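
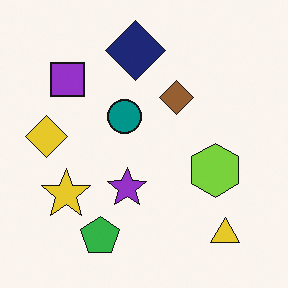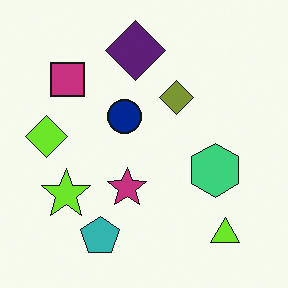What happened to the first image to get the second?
This is the original image hue-shifted by a small amount.

Every shape's color has rotated by the same amount around the hue wheel — a uniform hue shift.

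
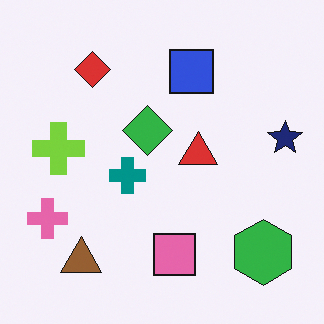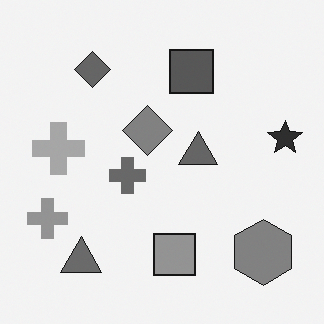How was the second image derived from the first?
The second image is the first converted to grayscale.

All color is removed — every shape is now a shade of grey.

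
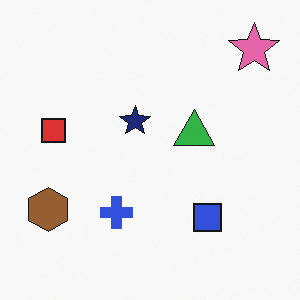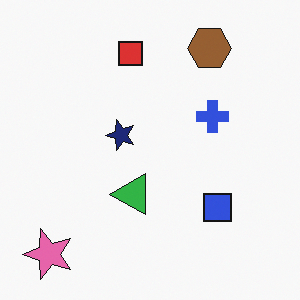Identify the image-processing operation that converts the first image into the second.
It was transposed (reflected across the top-left ↔ bottom-right diagonal).

Shapes have swapped their row and column positions — what was in the top-right is now in the bottom-left — a diagonal reflection.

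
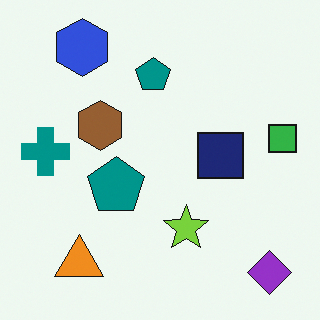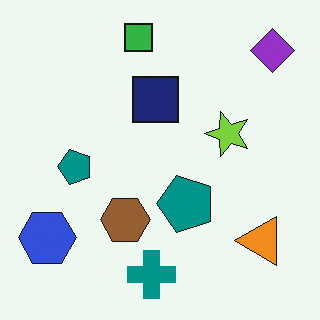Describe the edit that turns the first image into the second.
The image was rotated 90° counter-clockwise.

The purple diamond sits in the bottom-right of the first image and the top-right of the second — consistent with a whole-image 90° counter-clockwise rotation.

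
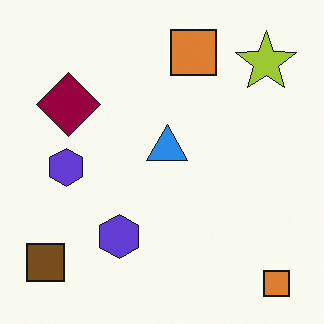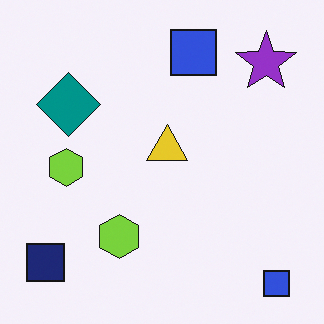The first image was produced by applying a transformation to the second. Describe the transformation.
Hue-shifted through roughly half the color wheel.

Every shape's color has rotated by the same amount around the hue wheel — a uniform hue shift.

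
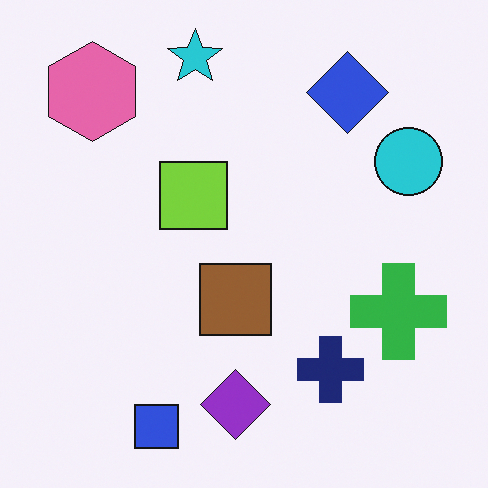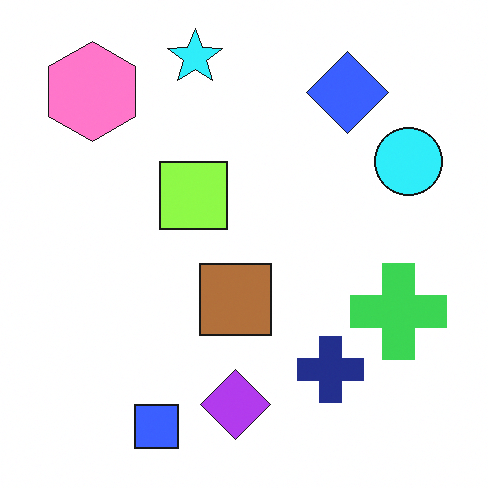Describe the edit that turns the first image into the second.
It was brightened a little.

Every pixel — background and shapes alike — is uniformly brightened.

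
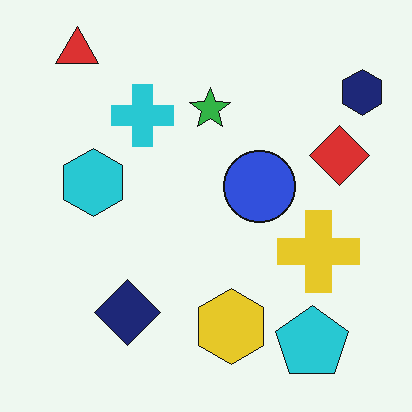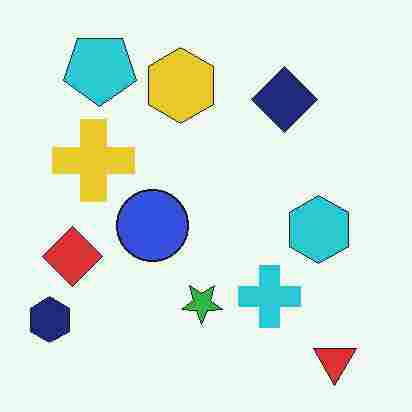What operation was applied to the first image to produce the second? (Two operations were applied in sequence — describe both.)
The image was rotated 180°, then heavily JPEG-compressed with obvious blocking artifacts.

The red triangle sits in the top-left of the first image and the bottom-right of the second — consistent with a whole-image 180° rotation. Blocky 8×8 compression artifacts appear around shape edges and the flat background shows ringing — characteristic JPEG degradation.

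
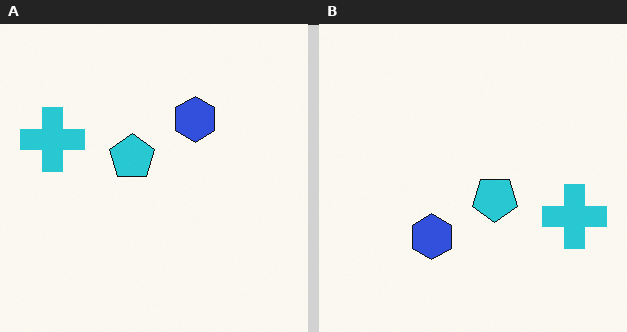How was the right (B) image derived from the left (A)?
The right (B) image is the left (A) rotated 180°.

The cyan cross sits in the left of the left (A) image and the right of the right (B) — consistent with a whole-image 180° rotation.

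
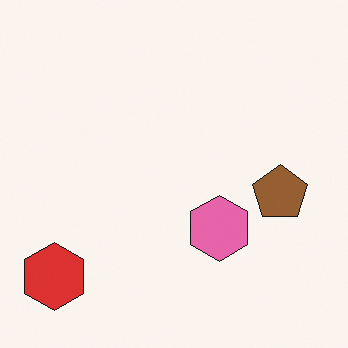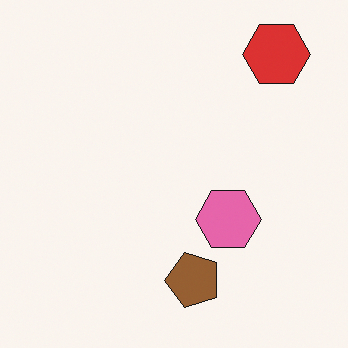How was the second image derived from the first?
Transposed (reflected across the top-left ↔ bottom-right diagonal).

Shapes have swapped their row and column positions — what was in the top-right is now in the bottom-left — a diagonal reflection.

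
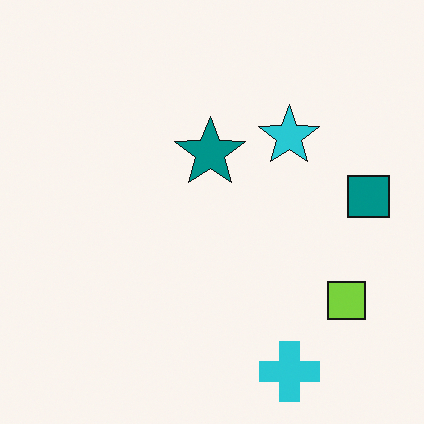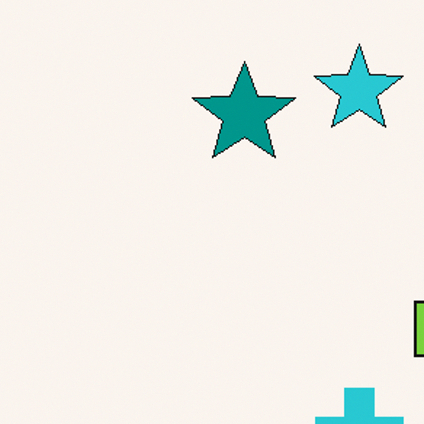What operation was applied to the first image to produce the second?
The image was cropped to a modestly smaller region and rescaled.

The visible shapes are larger and the field of view is narrower; shapes near the original edges may be partly or wholly outside the frame — a crop-and-rescale.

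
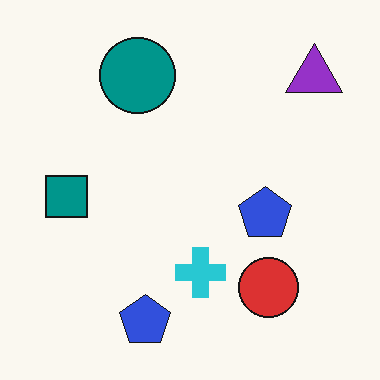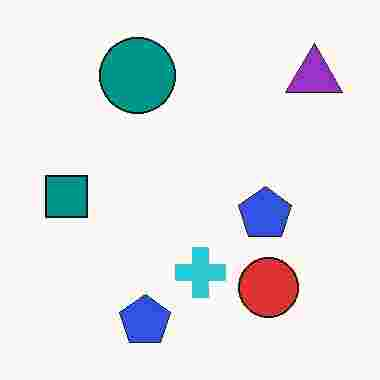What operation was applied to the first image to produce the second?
The second image is the first degraded with heavy JPEG compression.

Blocky 8×8 compression artifacts appear around shape edges and the flat background shows ringing — characteristic JPEG degradation.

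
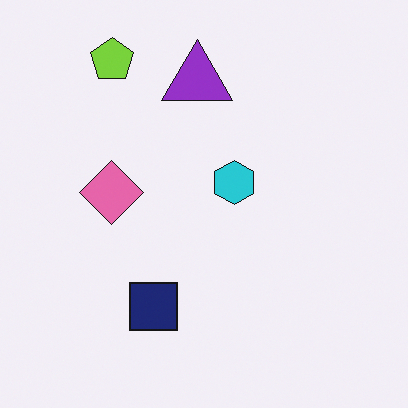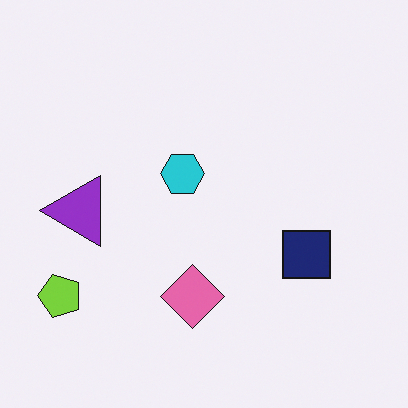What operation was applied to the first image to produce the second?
Rotated 90° counter-clockwise.

The lime pentagon sits in the top-left of the first image and the bottom-left of the second — consistent with a whole-image 90° counter-clockwise rotation.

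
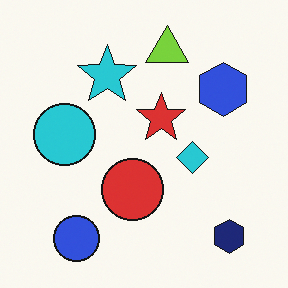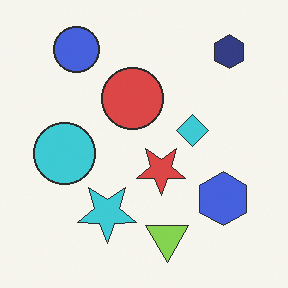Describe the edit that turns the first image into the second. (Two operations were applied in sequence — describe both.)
The second image is the first flipped vertically (top ↔ bottom), then given slightly reduced contrast.

The lime triangle is in the top of the first image and the bottom of the second — shapes on opposite sides of the horizontal midline have swapped in a mirror flip. Tones are pushed toward mid-grey across the whole image — a global contrast change.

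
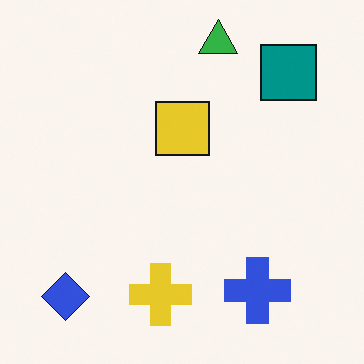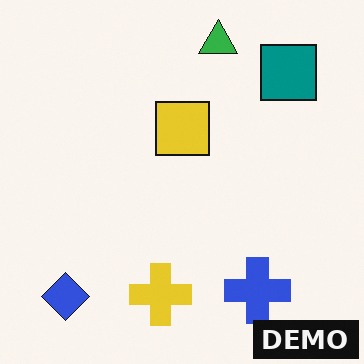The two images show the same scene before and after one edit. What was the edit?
Watermarked with the text "DEMO" in the lower-right corner.

A dark label reading "DEMO" appears in the lower-right corner.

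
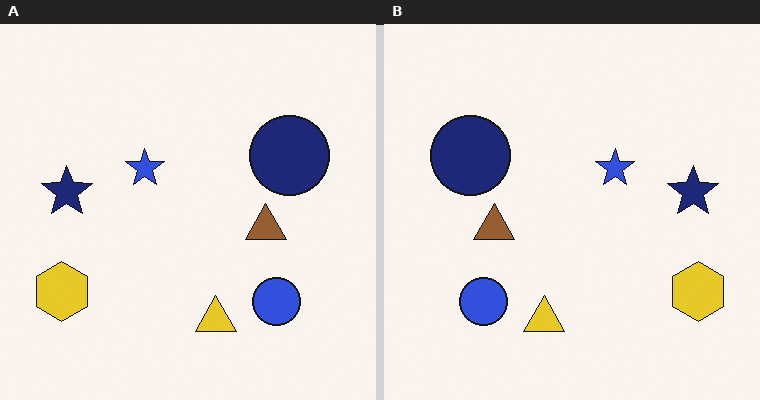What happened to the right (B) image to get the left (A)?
Flipped horizontally (left ↔ right).

The yellow hexagon is in the bottom-right of the right (B) image and the bottom-left of the left (A) — shapes on opposite sides of the vertical midline have swapped in a mirror flip.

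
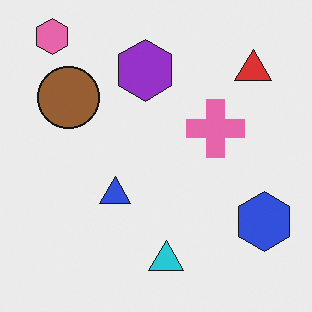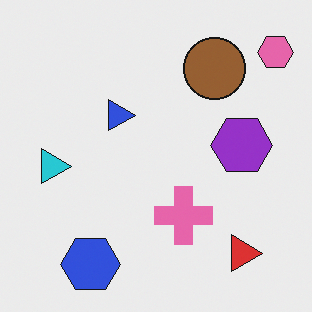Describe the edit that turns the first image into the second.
The second image is the first rotated 90° clockwise.

The pink hexagon sits in the top-left of the first image and the top-right of the second — consistent with a whole-image 90° clockwise rotation.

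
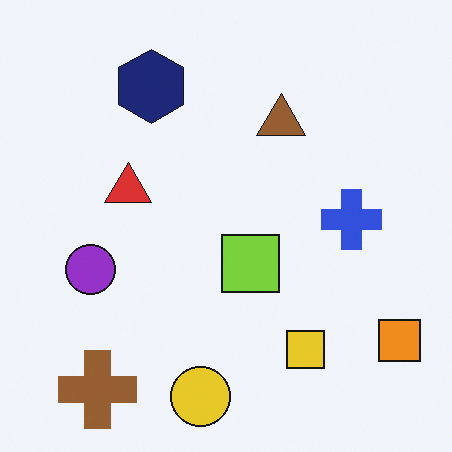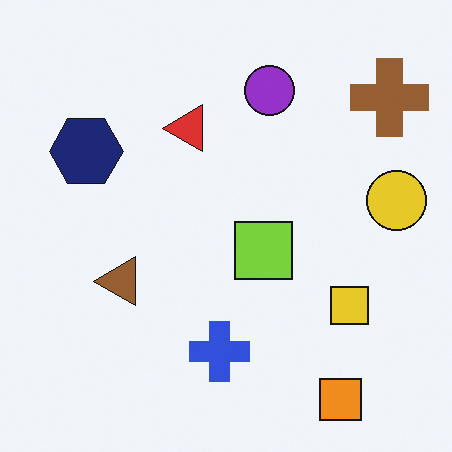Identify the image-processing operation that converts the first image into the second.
This is the original image transposed (reflected across the top-left ↔ bottom-right diagonal).

Shapes have swapped their row and column positions — what was in the top-right is now in the bottom-left — a diagonal reflection.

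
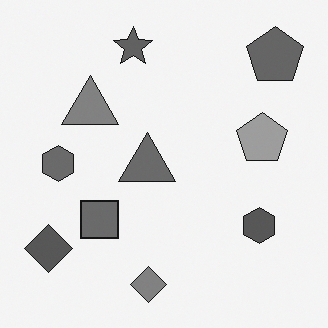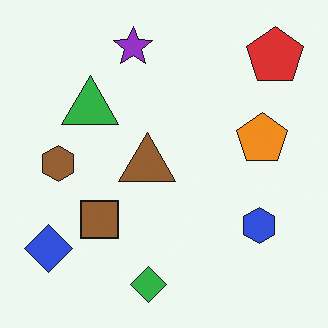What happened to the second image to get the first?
The transformation is: converted to grayscale.

All color is removed — every shape is now a shade of grey.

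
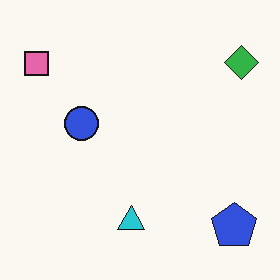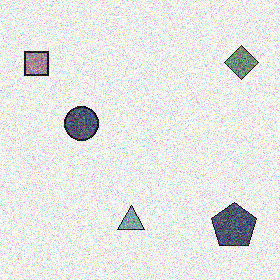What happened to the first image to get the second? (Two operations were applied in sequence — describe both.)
The second image is the first made much more muted (saturation change), then degraded with a thick layer of grain.

All colors are more muted and greyish — a global saturation change. Random speckle covers the whole image, including the flat background.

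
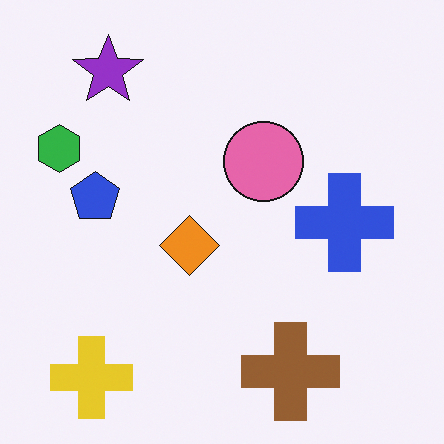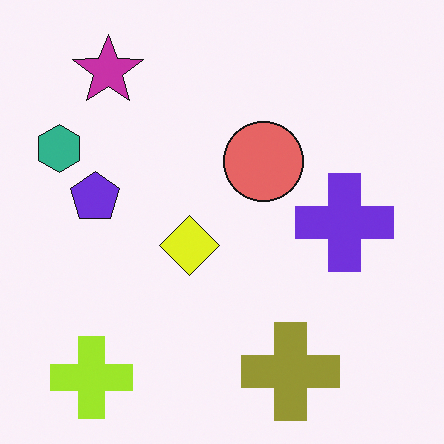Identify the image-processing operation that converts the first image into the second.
Hue-shifted by a small amount.

Every shape's color has rotated by the same amount around the hue wheel — a uniform hue shift.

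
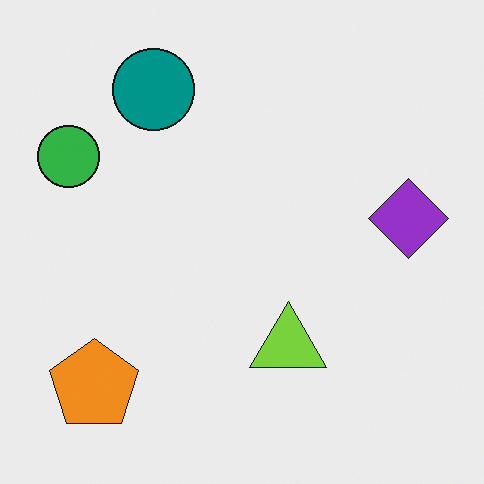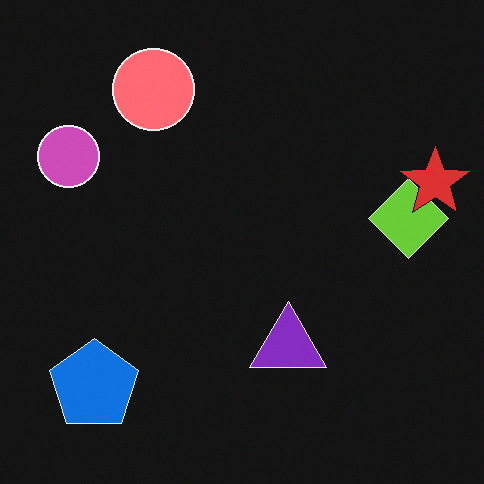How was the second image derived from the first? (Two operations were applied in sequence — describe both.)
This is the original image color-inverted (negative), then overlaid with an additional red star.

The light background has become dark and every shape's color is its complement — a photographic negative. A red star appears in the second image that is absent from the first.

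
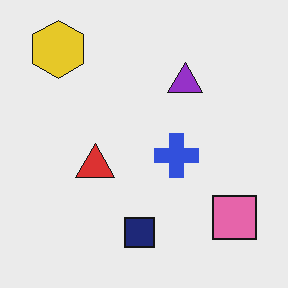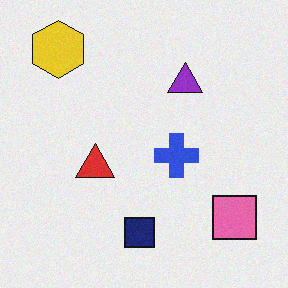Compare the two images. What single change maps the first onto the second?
The second image is the first degraded with a light layer of grain.

Random speckle covers the whole image, including the flat background.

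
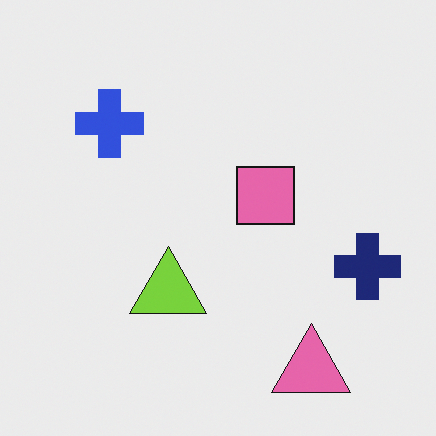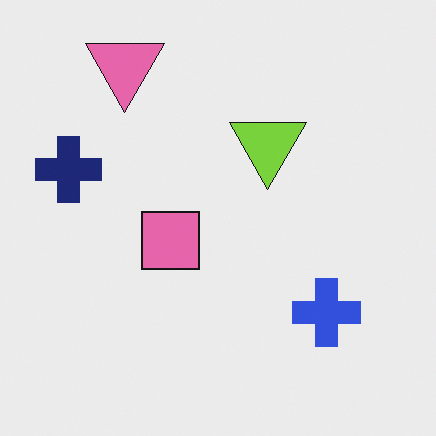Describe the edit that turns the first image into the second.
This is the original image rotated 180°.

The pink triangle sits in the bottom-right of the first image and the top-left of the second — consistent with a whole-image 180° rotation.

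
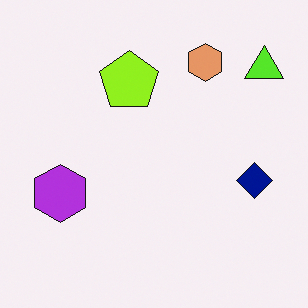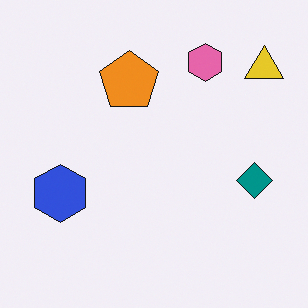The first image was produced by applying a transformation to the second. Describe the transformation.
The transformation is: hue-shifted slightly.

Every shape's color has rotated by the same amount around the hue wheel — a uniform hue shift.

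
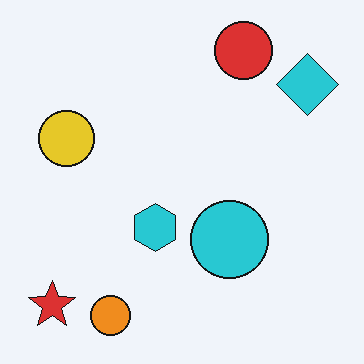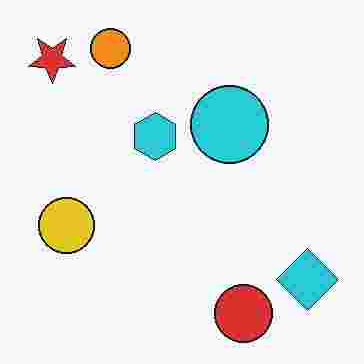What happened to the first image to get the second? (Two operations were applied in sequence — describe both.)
Heavily JPEG-compressed with obvious blocking artifacts, then flipped vertically (top ↔ bottom).

Blocky 8×8 compression artifacts appear around shape edges and the flat background shows ringing — characteristic JPEG degradation. The orange circle is in the bottom-left of the first image and the top-left of the second — shapes on opposite sides of the horizontal midline have swapped in a mirror flip.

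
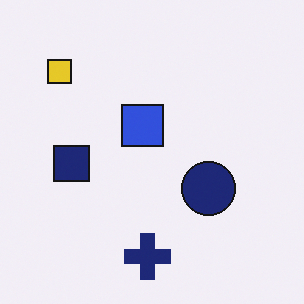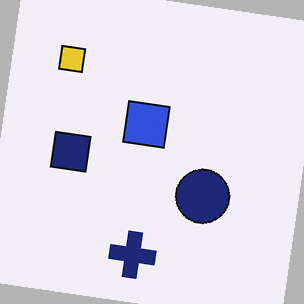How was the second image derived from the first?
The second image is the first rotated clockwise by a few degrees.

Every shape is tilted by the same angle and the image corners show triangular fill wedges — a whole-image rotation by a non-right angle.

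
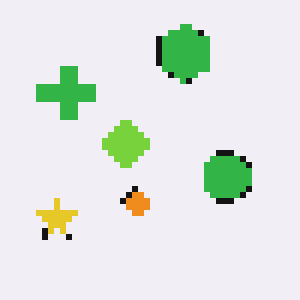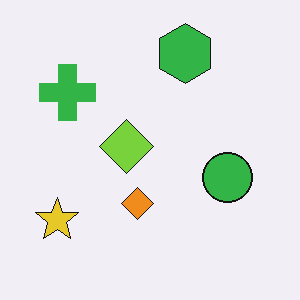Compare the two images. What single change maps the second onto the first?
The image was moderately pixelated.

Shapes are reduced to large square blocks; fine edges and outlines are lost — a downscale-then-upscale (mosaic) effect.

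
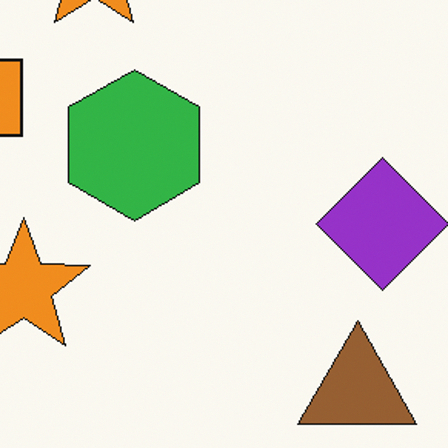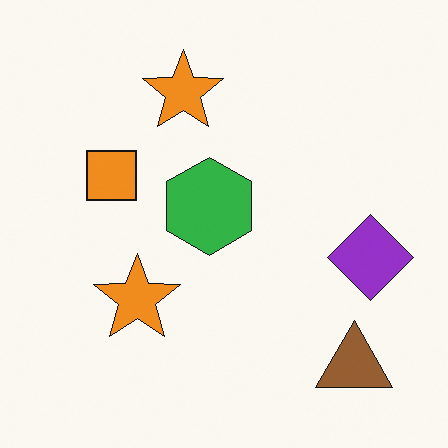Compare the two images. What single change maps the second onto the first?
The transformation is: cropped slightly and scaled back up.

The visible shapes are larger and the field of view is narrower; shapes near the original edges may be partly or wholly outside the frame — a crop-and-rescale.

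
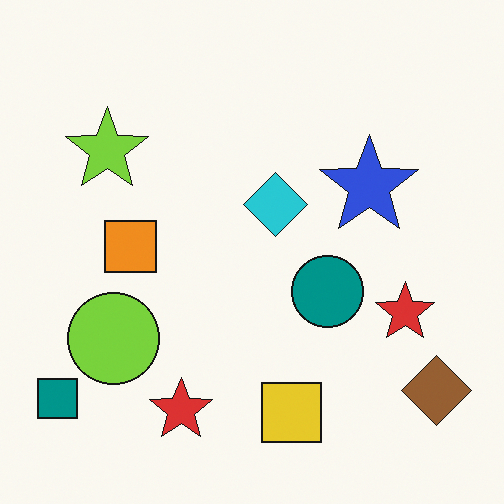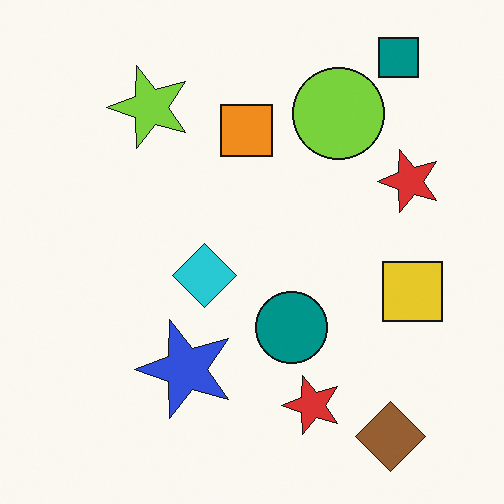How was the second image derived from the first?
Transposed (reflected across the top-left ↔ bottom-right diagonal).

Shapes have swapped their row and column positions — what was in the top-right is now in the bottom-left — a diagonal reflection.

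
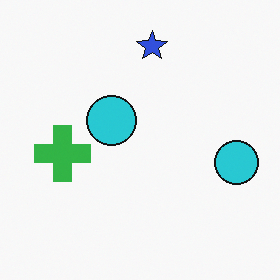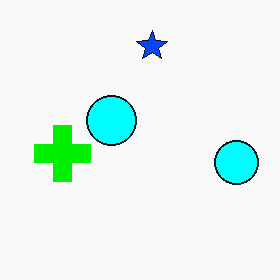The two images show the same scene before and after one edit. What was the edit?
This is the original image heavily oversaturated.

All colors are more vivid — a global saturation change.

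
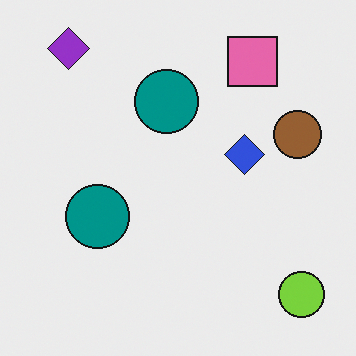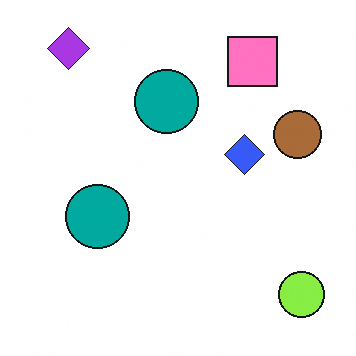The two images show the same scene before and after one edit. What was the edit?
Brightened a little.

Every pixel — background and shapes alike — is uniformly brightened.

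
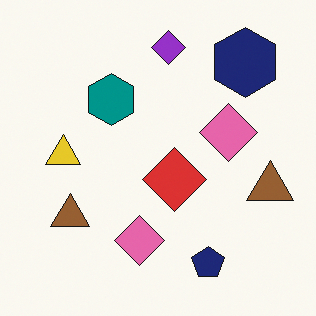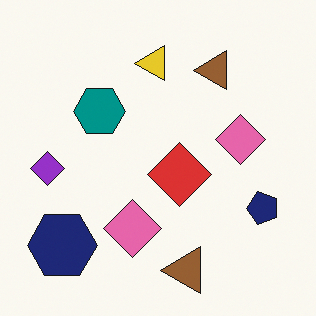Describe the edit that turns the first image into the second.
Transposed (reflected across the top-left ↔ bottom-right diagonal).

Shapes have swapped their row and column positions — what was in the top-right is now in the bottom-left — a diagonal reflection.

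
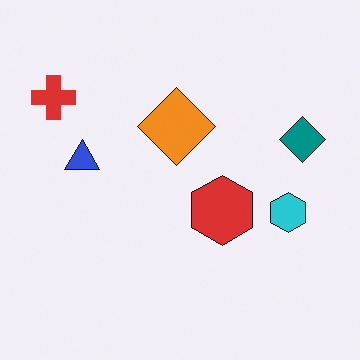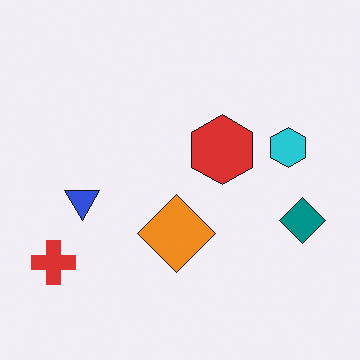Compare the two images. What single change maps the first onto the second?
The image was flipped vertically (top ↔ bottom).

The red cross is in the top-left of the first image and the bottom-left of the second — shapes on opposite sides of the horizontal midline have swapped in a mirror flip.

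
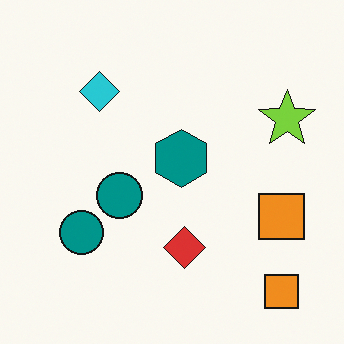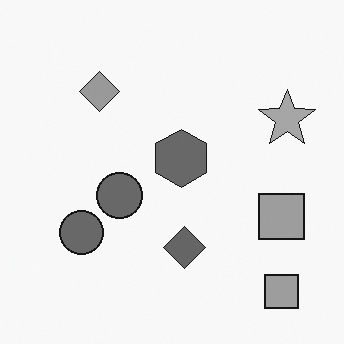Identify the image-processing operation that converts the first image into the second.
This is the original image converted to grayscale.

All color is removed — every shape is now a shade of grey.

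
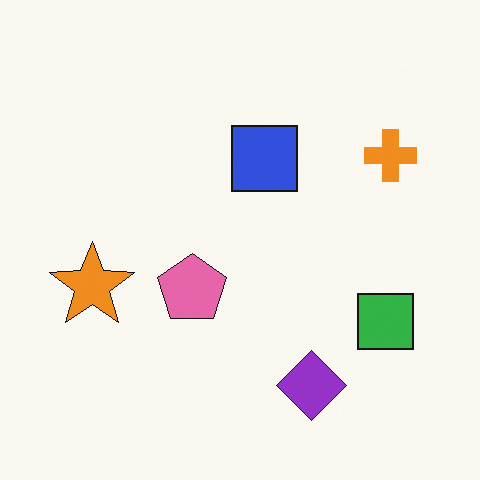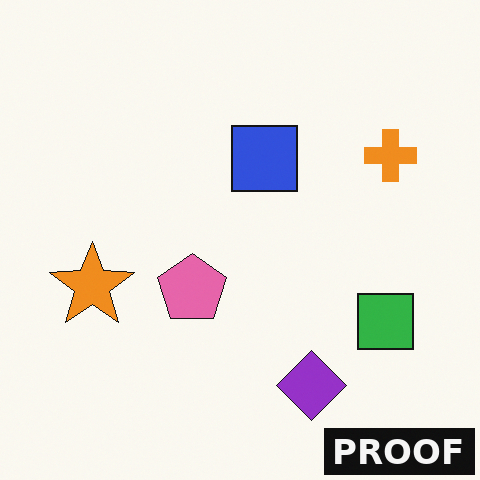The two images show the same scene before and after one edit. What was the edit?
It was watermarked with the text "PROOF" in the lower-right corner.

A dark label reading "PROOF" appears in the lower-right corner.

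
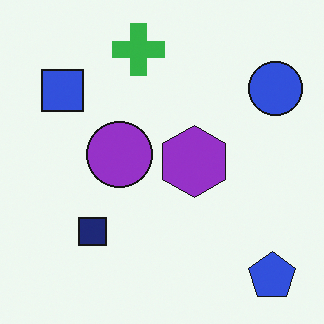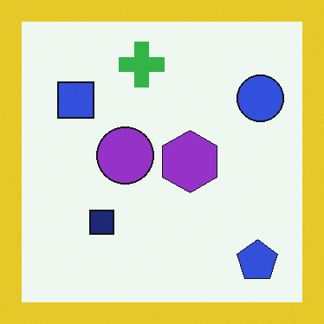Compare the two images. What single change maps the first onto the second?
Framed with a yellow border.

A solid yellow frame runs around the edge of the second image, with the content slightly shrunk inside it.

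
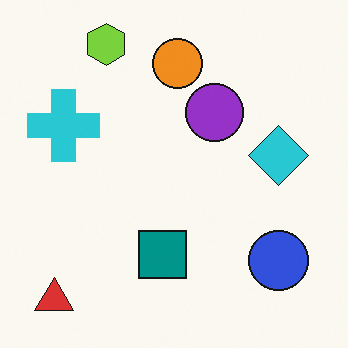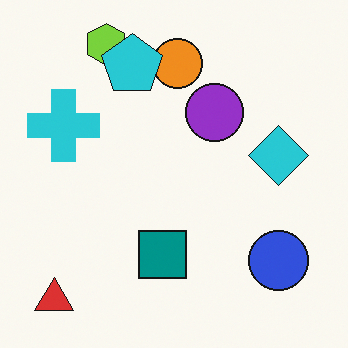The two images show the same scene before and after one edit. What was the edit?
The image was overlaid with an additional cyan pentagon.

A cyan pentagon appears in the second image that is absent from the first.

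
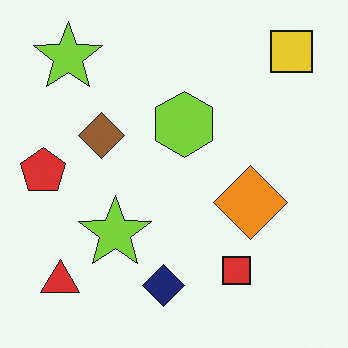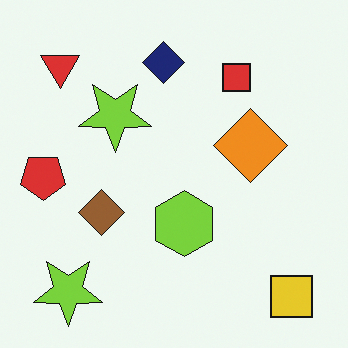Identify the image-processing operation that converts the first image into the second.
It was flipped vertically (top ↔ bottom).

The yellow square is in the top-right of the first image and the bottom-right of the second — shapes on opposite sides of the horizontal midline have swapped in a mirror flip.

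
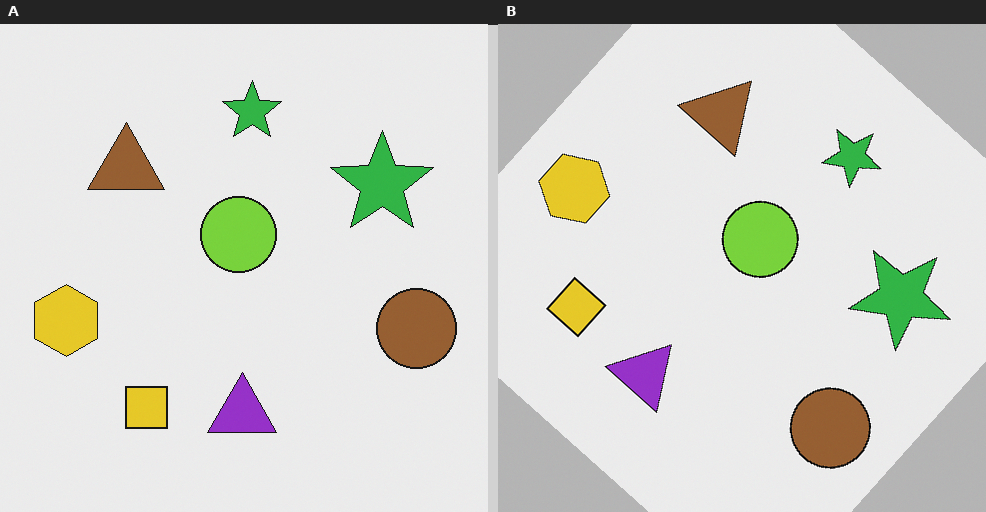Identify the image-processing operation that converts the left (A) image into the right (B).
The image was rotated clockwise by a large amount — several tens of degrees.

Every shape is tilted by the same angle and the image corners show triangular fill wedges — a whole-image rotation by a non-right angle.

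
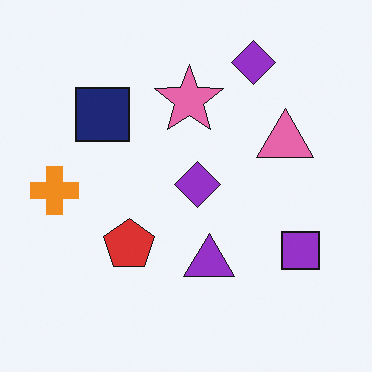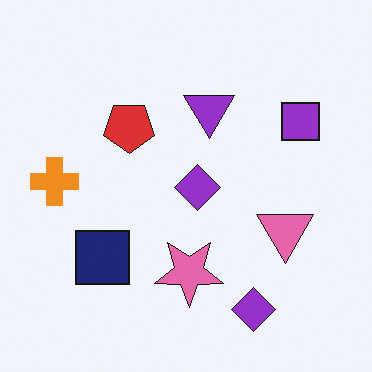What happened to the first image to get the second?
The transformation is: flipped vertically (top ↔ bottom).

The pink star is in the top of the first image and the bottom of the second — shapes on opposite sides of the horizontal midline have swapped in a mirror flip.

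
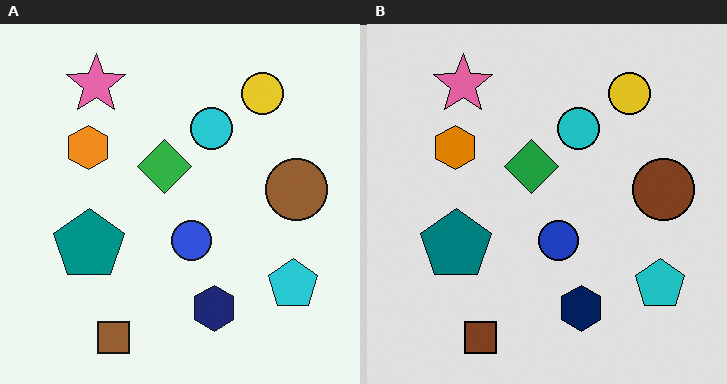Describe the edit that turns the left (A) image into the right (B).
The image was posterized to a reduced palette.

Each flat color has snapped to a coarser quantized level — most visibly, the near-white background has dropped to a flat grey.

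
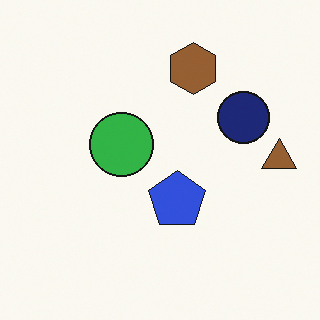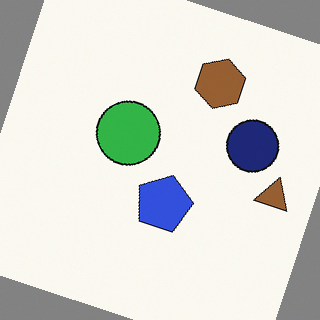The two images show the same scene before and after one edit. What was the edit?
Rotated clockwise by a moderate amount.

Every shape is tilted by the same angle and the image corners show triangular fill wedges — a whole-image rotation by a non-right angle.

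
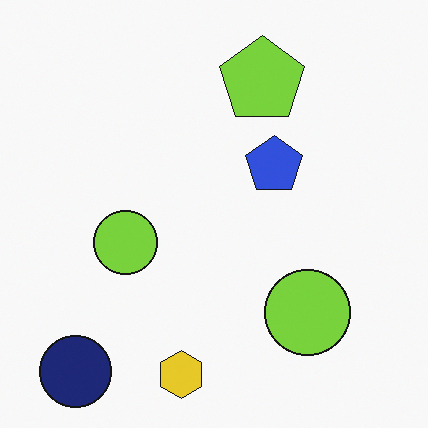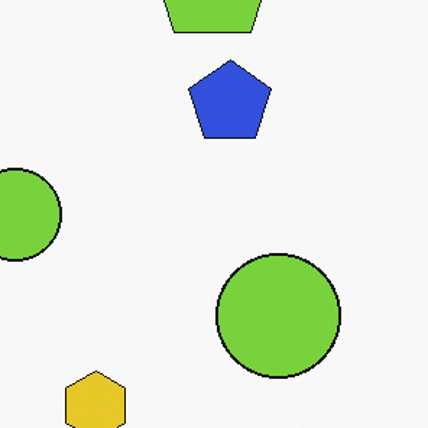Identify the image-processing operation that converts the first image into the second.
The transformation is: cropped slightly and scaled back up.

The visible shapes are larger and the field of view is narrower; shapes near the original edges may be partly or wholly outside the frame — a crop-and-rescale.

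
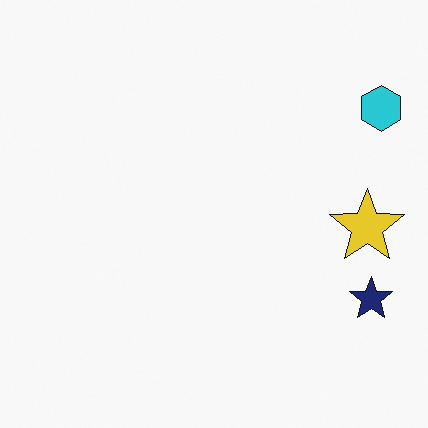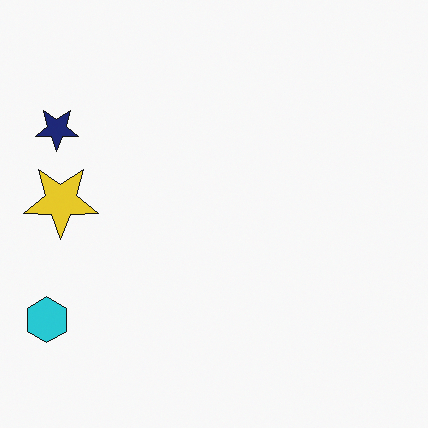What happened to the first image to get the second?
It was rotated 180°.

The cyan hexagon sits in the top-right of the first image and the bottom-left of the second — consistent with a whole-image 180° rotation.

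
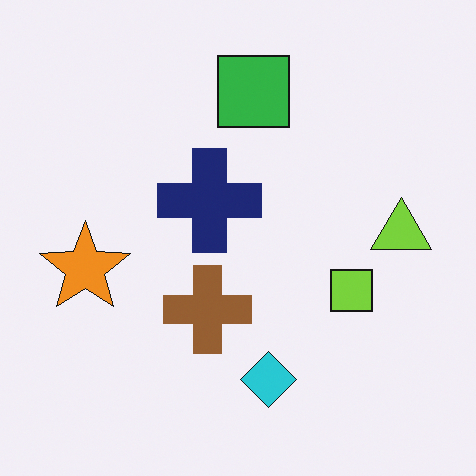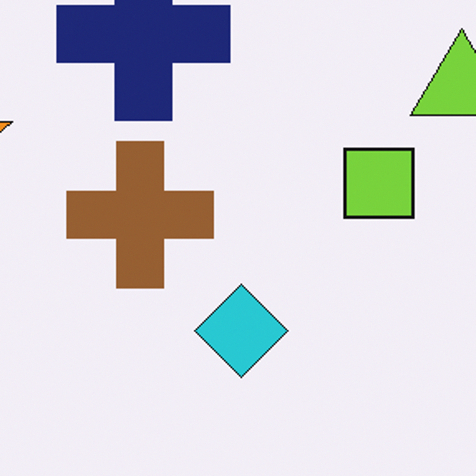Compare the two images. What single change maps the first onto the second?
It was cropped tightly and scaled back up.

The visible shapes are larger and the field of view is narrower; shapes near the original edges may be partly or wholly outside the frame — a crop-and-rescale.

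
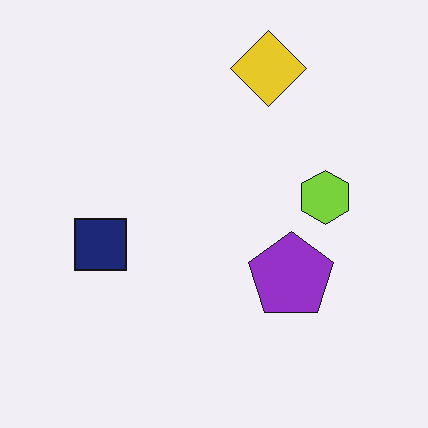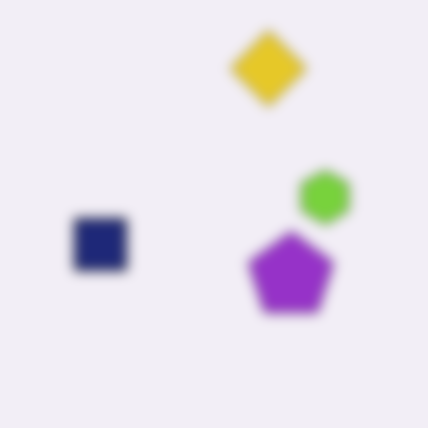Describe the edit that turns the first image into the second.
The transformation is: strongly gaussian-blurred.

Shape edges and outlines are uniformly softened across the whole image.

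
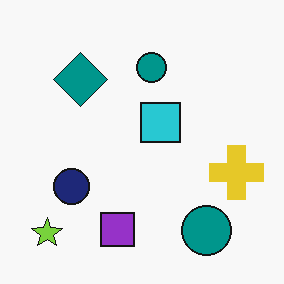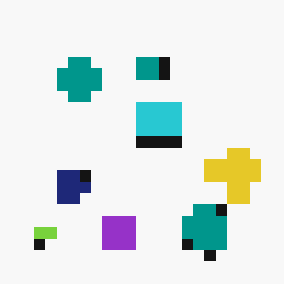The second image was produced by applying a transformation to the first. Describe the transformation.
The image was heavily pixelated into large blocks.

Shapes are reduced to large square blocks; fine edges and outlines are lost — a downscale-then-upscale (mosaic) effect.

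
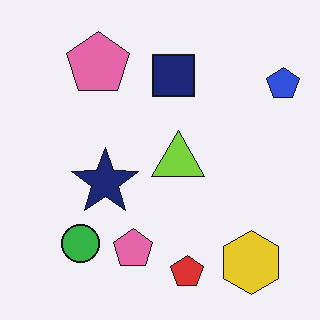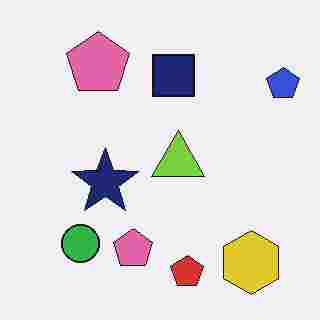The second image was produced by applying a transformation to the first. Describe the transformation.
Degraded with heavy JPEG compression.

Blocky 8×8 compression artifacts appear around shape edges and the flat background shows ringing — characteristic JPEG degradation.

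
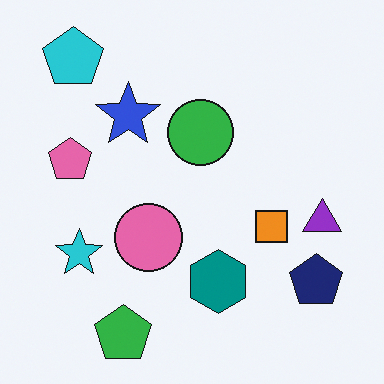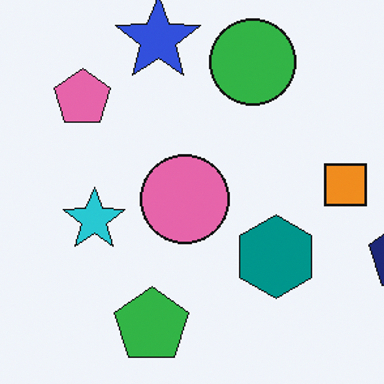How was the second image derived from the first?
The second image is the first cropped to a modestly smaller region and rescaled.

The visible shapes are larger and the field of view is narrower; shapes near the original edges may be partly or wholly outside the frame — a crop-and-rescale.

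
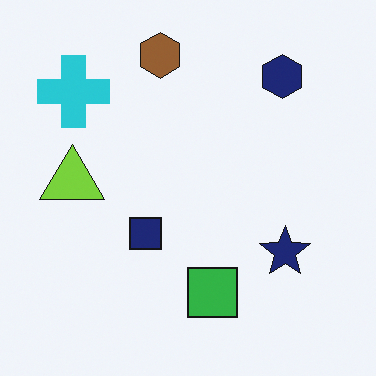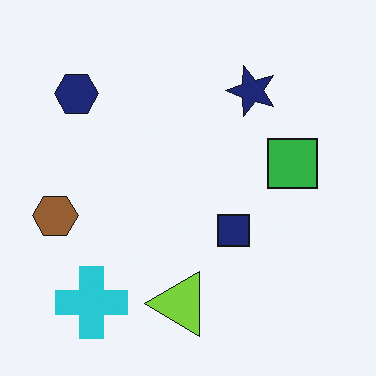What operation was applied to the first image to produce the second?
The image was rotated 90° counter-clockwise.

The cyan cross sits in the top-left of the first image and the bottom-left of the second — consistent with a whole-image 90° counter-clockwise rotation.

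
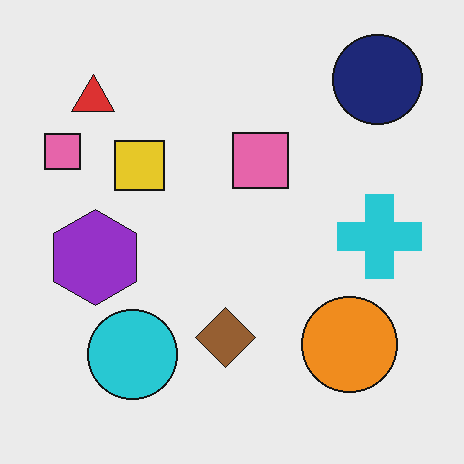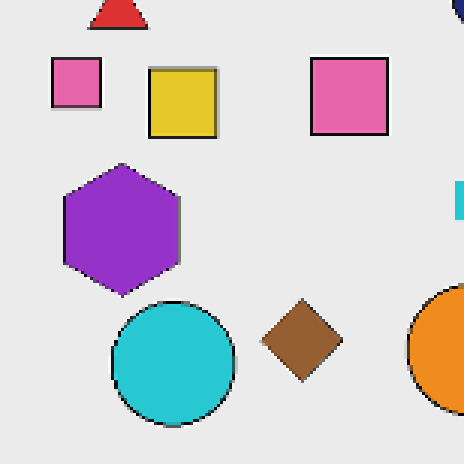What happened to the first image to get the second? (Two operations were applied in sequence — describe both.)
It was cropped to a modestly smaller region and rescaled, then lightly pixelated (a mild mosaic effect).

The visible shapes are larger and the field of view is narrower; shapes near the original edges may be partly or wholly outside the frame — a crop-and-rescale. Shapes are reduced to large square blocks; fine edges and outlines are lost — a downscale-then-upscale (mosaic) effect.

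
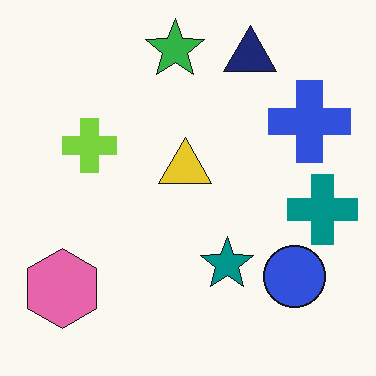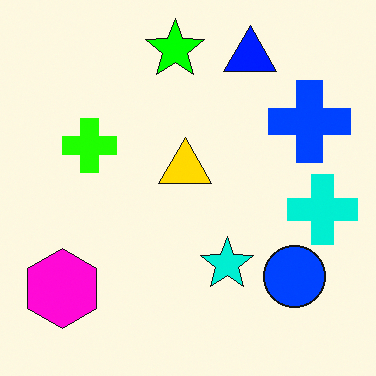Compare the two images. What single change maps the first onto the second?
This is the original image made much more vivid (saturation change).

All colors are more vivid — a global saturation change.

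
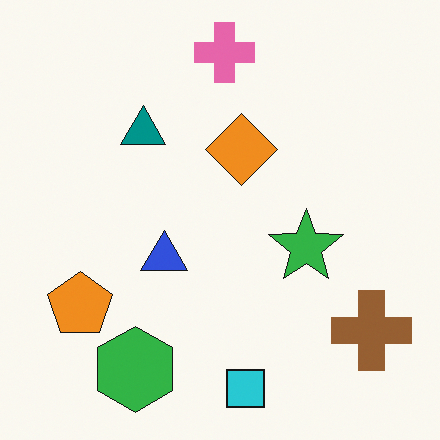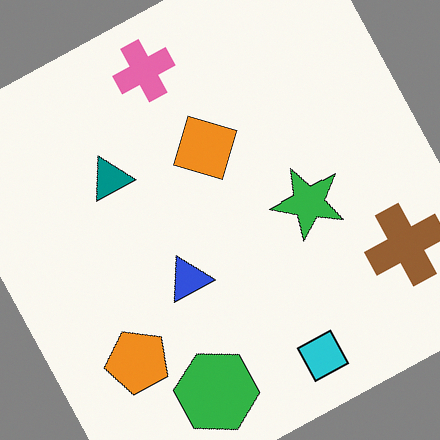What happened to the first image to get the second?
The transformation is: rotated counter-clockwise by a moderate amount.

Every shape is tilted by the same angle and the image corners show triangular fill wedges — a whole-image rotation by a non-right angle.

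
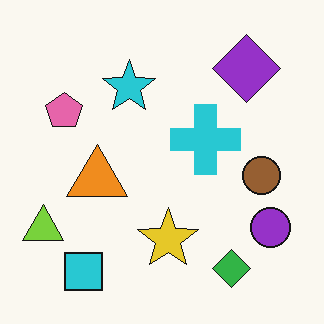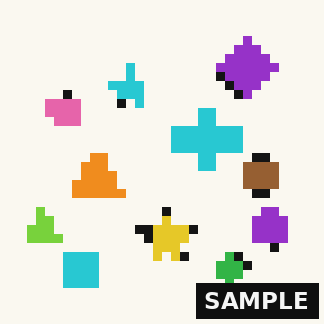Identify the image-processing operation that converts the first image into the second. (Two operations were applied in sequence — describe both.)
The image was heavily pixelated into large blocks, then watermarked with the text "SAMPLE" in the lower-right corner.

Shapes are reduced to large square blocks; fine edges and outlines are lost — a downscale-then-upscale (mosaic) effect. A dark label reading "SAMPLE" appears in the lower-right corner.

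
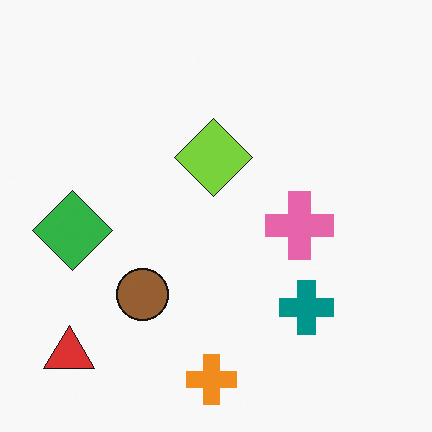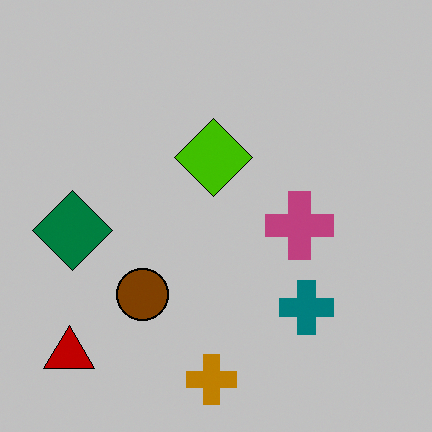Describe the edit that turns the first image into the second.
It was aggressively posterized.

Each flat color has snapped to a coarser quantized level — most visibly, the near-white background has dropped to a flat grey.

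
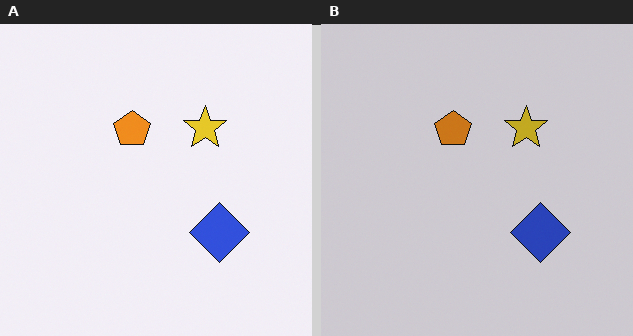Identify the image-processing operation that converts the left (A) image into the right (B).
This is the original image slightly darkened.

Every pixel — background and shapes alike — is uniformly darkened.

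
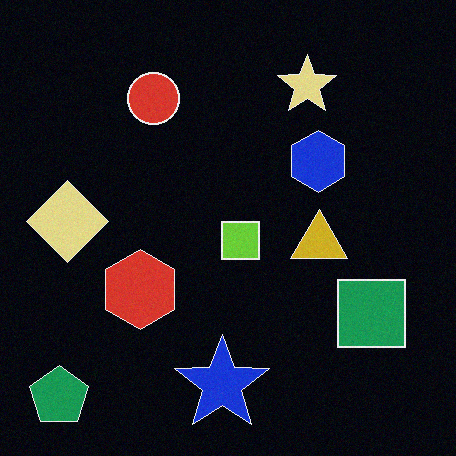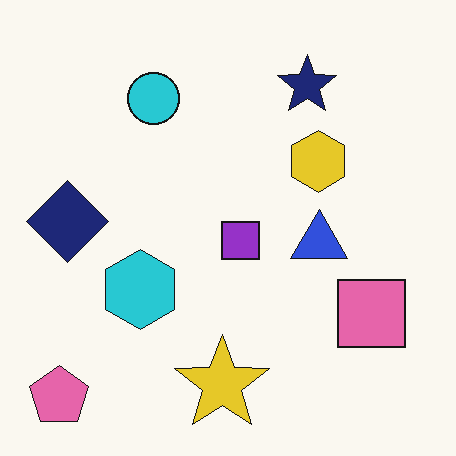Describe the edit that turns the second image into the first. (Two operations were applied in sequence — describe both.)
It was degraded with a light layer of grain, then color-inverted (negative).

Random speckle covers the whole image, including the flat background. The light background has become dark and every shape's color is its complement — a photographic negative.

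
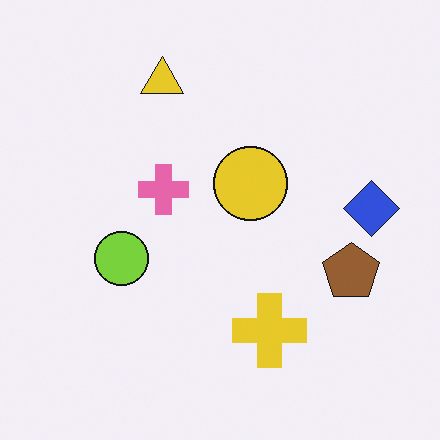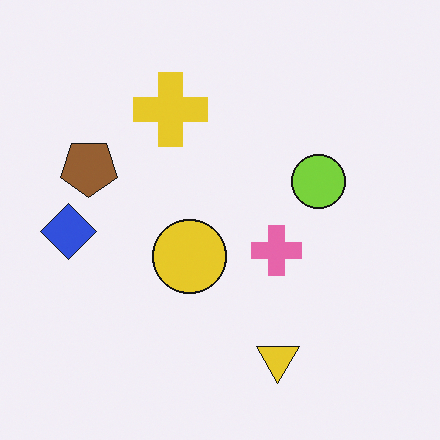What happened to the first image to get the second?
The second image is the first rotated 180°.

The blue diamond sits in the right of the first image and the left of the second — consistent with a whole-image 180° rotation.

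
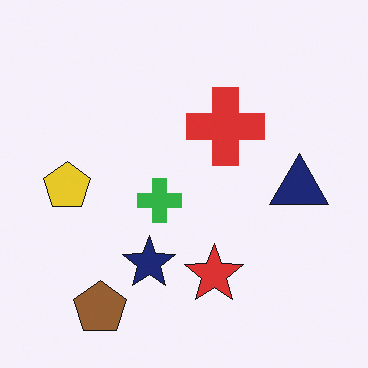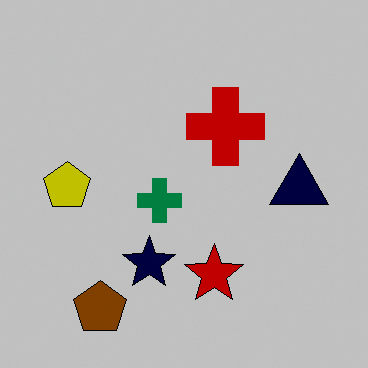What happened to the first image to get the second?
The transformation is: heavily posterized to just a handful of flat colors.

Each flat color has snapped to a coarser quantized level — most visibly, the near-white background has dropped to a flat grey.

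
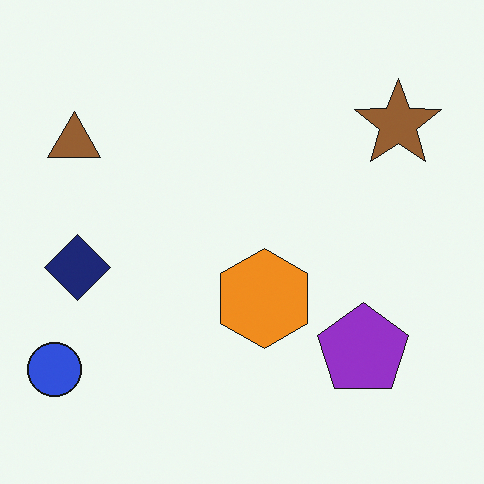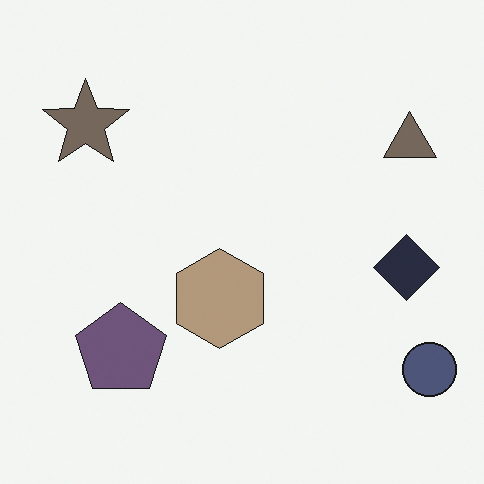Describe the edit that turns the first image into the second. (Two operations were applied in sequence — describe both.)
The second image is the first flipped horizontally (left ↔ right), then heavily desaturated.

The blue circle is in the bottom-left of the first image and the bottom-right of the second — shapes on opposite sides of the vertical midline have swapped in a mirror flip. All colors are more muted and greyish — a global saturation change.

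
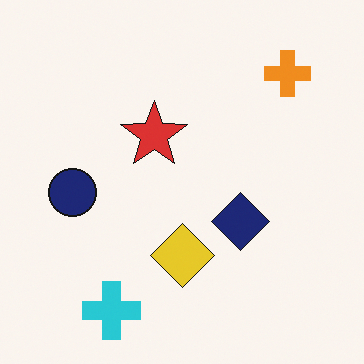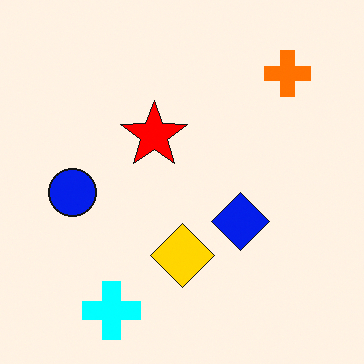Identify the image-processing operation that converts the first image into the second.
This is the original image heavily oversaturated.

All colors are more vivid — a global saturation change.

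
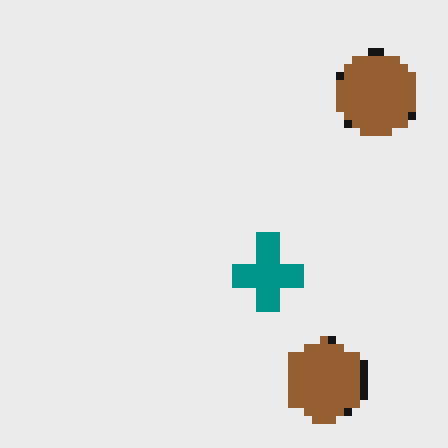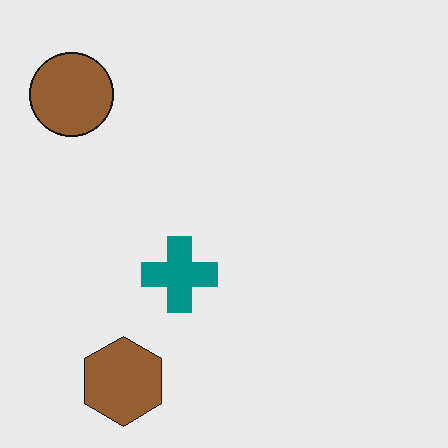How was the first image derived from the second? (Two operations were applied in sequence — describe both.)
It was pixelated into visible square blocks, then flipped horizontally (left ↔ right).

Shapes are reduced to large square blocks; fine edges and outlines are lost — a downscale-then-upscale (mosaic) effect. The brown circle is in the top-left of the second image and the top-right of the first — shapes on opposite sides of the vertical midline have swapped in a mirror flip.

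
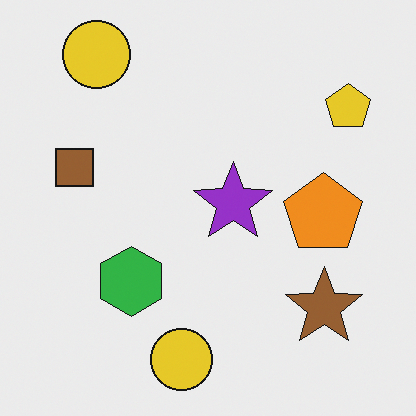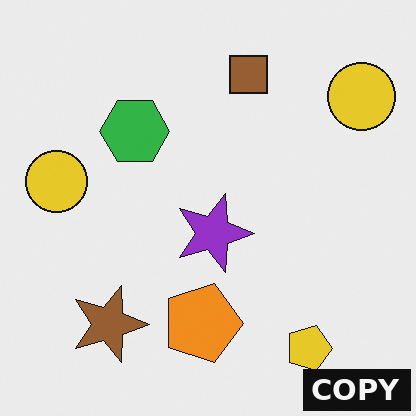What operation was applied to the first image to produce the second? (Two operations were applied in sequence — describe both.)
Rotated 90° clockwise, then watermarked with the text "COPY" in the lower-right corner.

The yellow pentagon sits in the top-right of the first image and the bottom-right of the second — consistent with a whole-image 90° clockwise rotation. A dark label reading "COPY" appears in the lower-right corner.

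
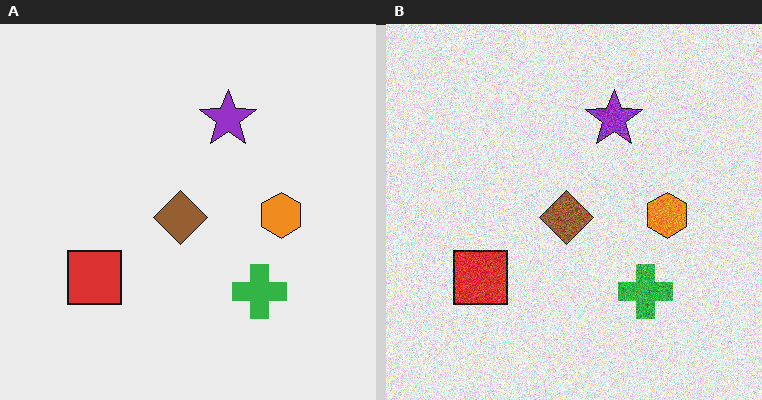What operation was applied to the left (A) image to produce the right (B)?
This is the original image degraded with heavy additive noise.

Random speckle covers the whole image, including the flat background.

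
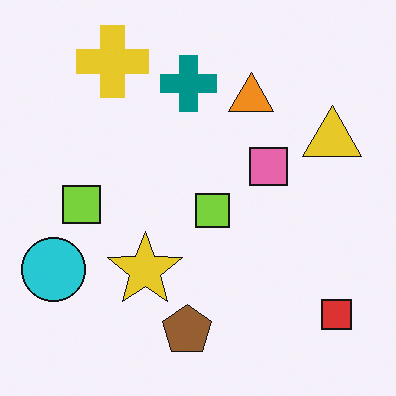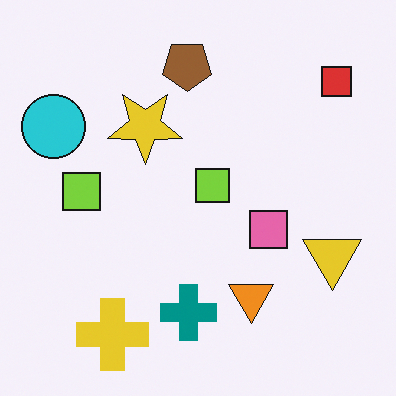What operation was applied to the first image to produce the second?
The image was flipped vertically (top ↔ bottom).

The yellow cross is in the top-left of the first image and the bottom-left of the second — shapes on opposite sides of the horizontal midline have swapped in a mirror flip.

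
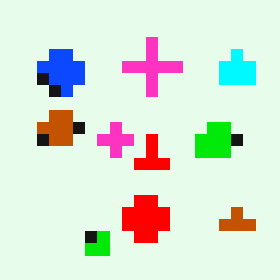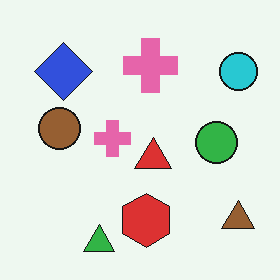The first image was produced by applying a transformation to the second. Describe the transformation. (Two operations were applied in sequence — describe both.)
The image was made much more vivid (saturation change), then coarsely pixelated.

All colors are more vivid — a global saturation change. Shapes are reduced to large square blocks; fine edges and outlines are lost — a downscale-then-upscale (mosaic) effect.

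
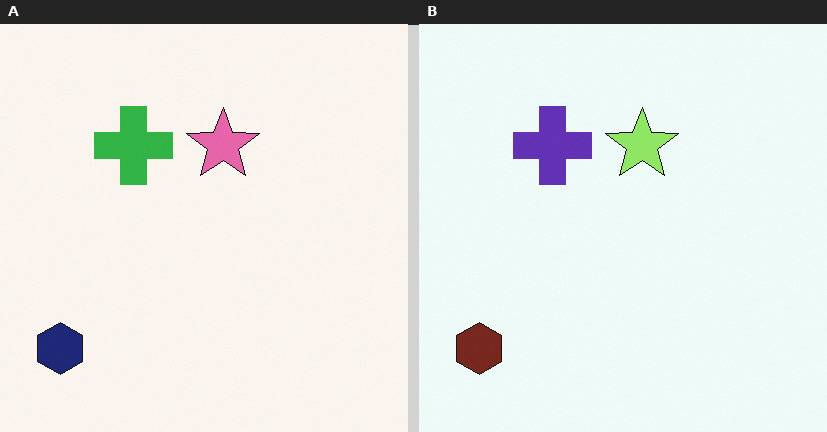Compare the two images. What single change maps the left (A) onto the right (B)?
It was hue-shifted noticeably.

Every shape's color has rotated by the same amount around the hue wheel — a uniform hue shift.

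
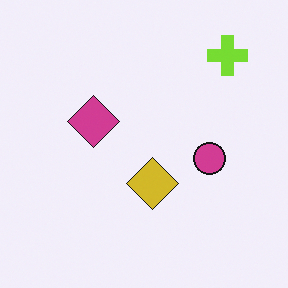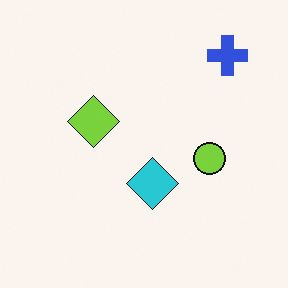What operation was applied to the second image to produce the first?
Hue-shifted through roughly half the color wheel.

Every shape's color has rotated by the same amount around the hue wheel — a uniform hue shift.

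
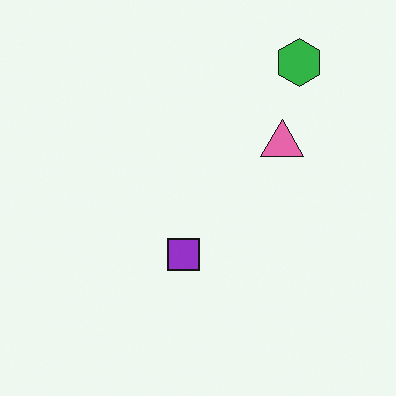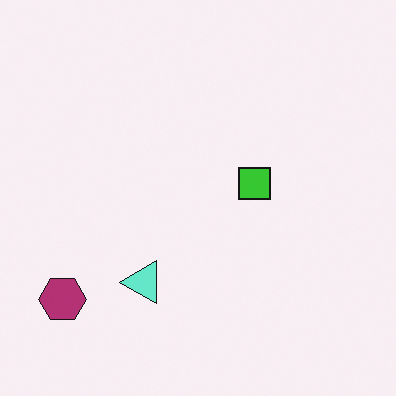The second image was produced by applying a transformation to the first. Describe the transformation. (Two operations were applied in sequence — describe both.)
This is the original image transposed (reflected across the top-left ↔ bottom-right diagonal), then hue-shifted by a large amount.

Shapes have swapped their row and column positions — what was in the top-right is now in the bottom-left — a diagonal reflection. Every shape's color has rotated by the same amount around the hue wheel — a uniform hue shift.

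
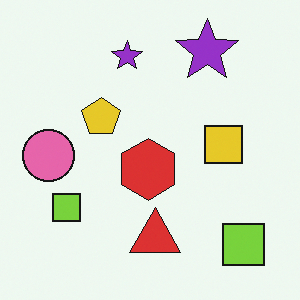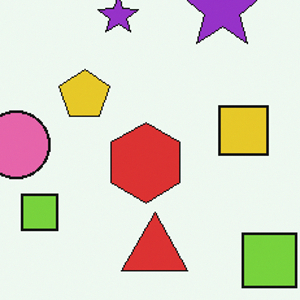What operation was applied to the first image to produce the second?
This is the original image cropped to a modestly smaller region and rescaled.

The visible shapes are larger and the field of view is narrower; shapes near the original edges may be partly or wholly outside the frame — a crop-and-rescale.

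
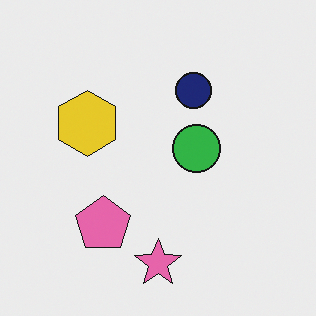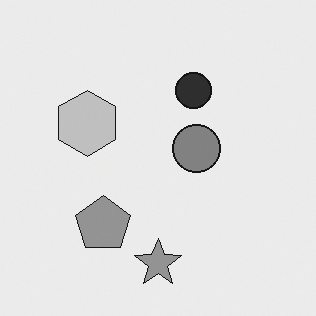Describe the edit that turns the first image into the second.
The transformation is: converted to grayscale.

All color is removed — every shape is now a shade of grey.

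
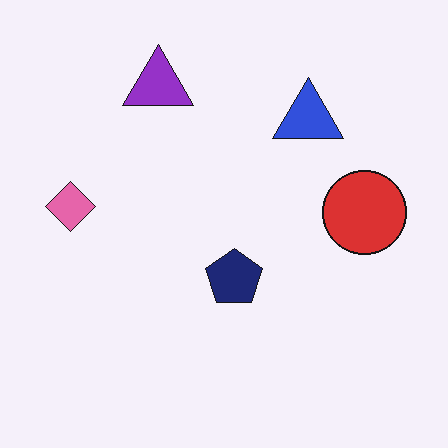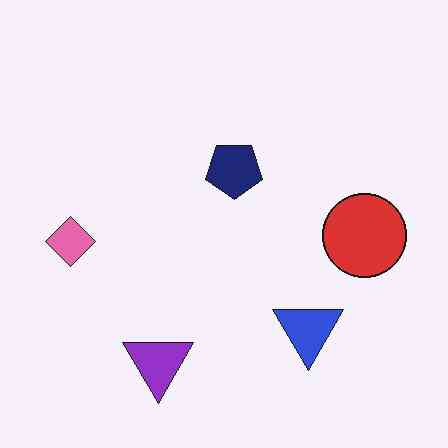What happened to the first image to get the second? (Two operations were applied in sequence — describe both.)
This is the original image given moderate JPEG compression, then flipped vertically (top ↔ bottom).

Blocky 8×8 compression artifacts appear around shape edges and the flat background shows ringing — characteristic JPEG degradation. The purple triangle is in the top of the first image and the bottom of the second — shapes on opposite sides of the horizontal midline have swapped in a mirror flip.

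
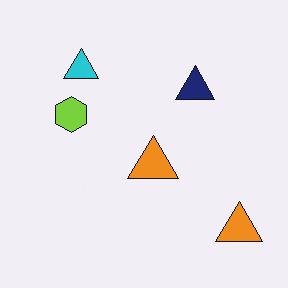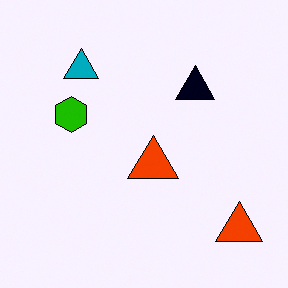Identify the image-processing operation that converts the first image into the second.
This is the original image given much higher contrast.

Tones are pushed away from mid-grey across the whole image — a global contrast change.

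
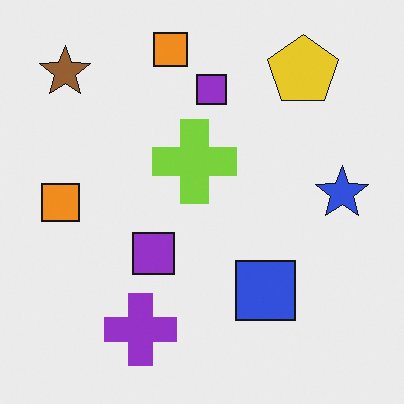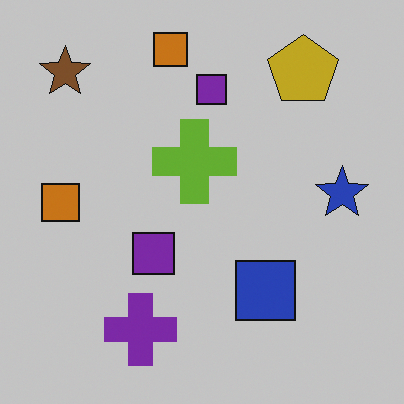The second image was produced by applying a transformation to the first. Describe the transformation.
This is the original image slightly darkened.

Every pixel — background and shapes alike — is uniformly darkened.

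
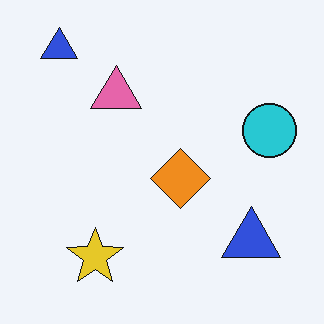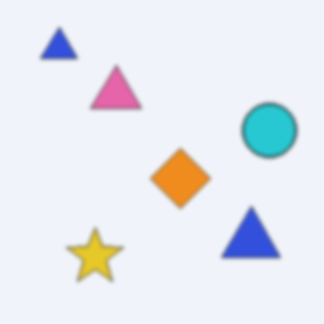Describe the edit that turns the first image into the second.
The image was slightly softened.

Shape edges and outlines are uniformly softened across the whole image.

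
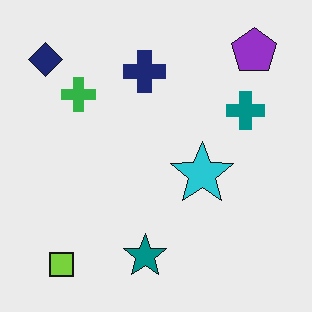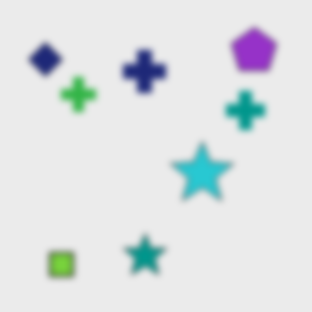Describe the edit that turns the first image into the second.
It was moderately blurred.

Shape edges and outlines are uniformly softened across the whole image.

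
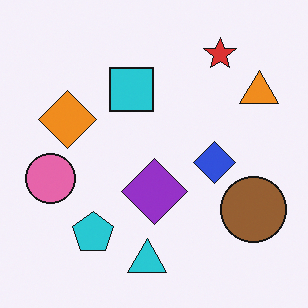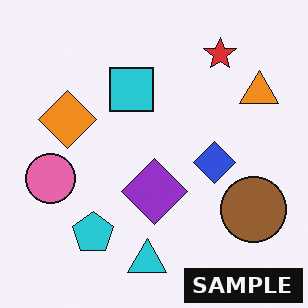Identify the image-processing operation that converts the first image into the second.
The image was watermarked with the text "SAMPLE" in the lower-right corner.

A dark label reading "SAMPLE" appears in the lower-right corner.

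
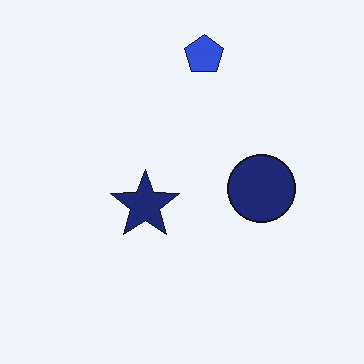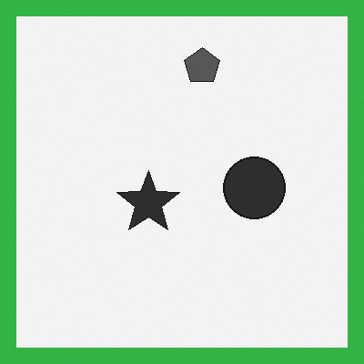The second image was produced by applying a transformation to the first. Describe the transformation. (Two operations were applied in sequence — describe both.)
The second image is the first converted to grayscale, then framed with a green border.

All color is removed — every shape is now a shade of grey. A solid green frame runs around the edge of the second image, with the content slightly shrunk inside it.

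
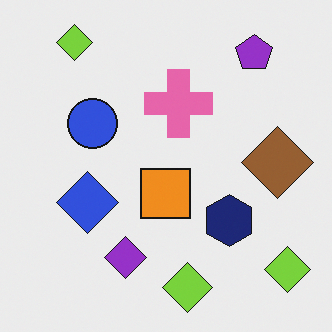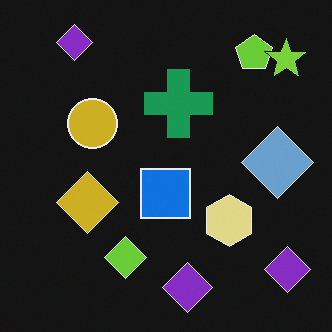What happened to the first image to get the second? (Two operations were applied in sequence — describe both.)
The image was color-inverted (negative), then overlaid with an additional lime star.

The light background has become dark and every shape's color is its complement — a photographic negative. A lime star appears in the second image that is absent from the first.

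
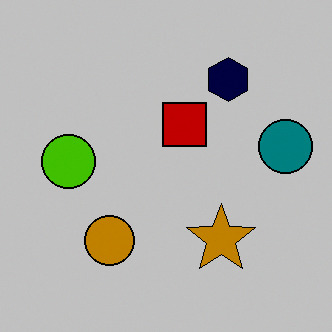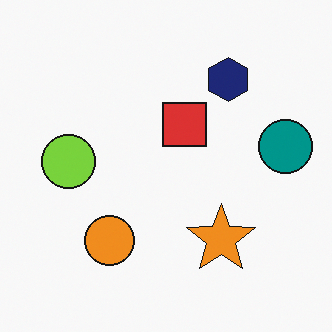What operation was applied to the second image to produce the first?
Heavily posterized to just a handful of flat colors.

Each flat color has snapped to a coarser quantized level — most visibly, the near-white background has dropped to a flat grey.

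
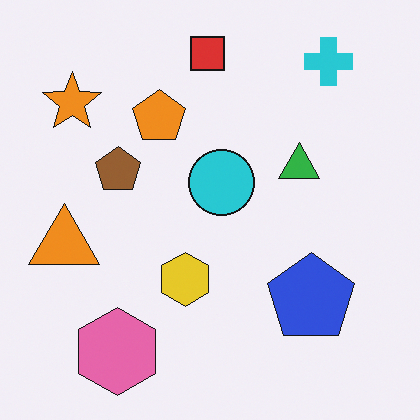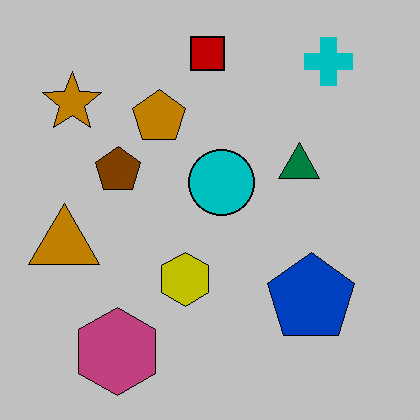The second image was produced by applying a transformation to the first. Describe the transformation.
This is the original image heavily posterized to just a handful of flat colors.

Each flat color has snapped to a coarser quantized level — most visibly, the near-white background has dropped to a flat grey.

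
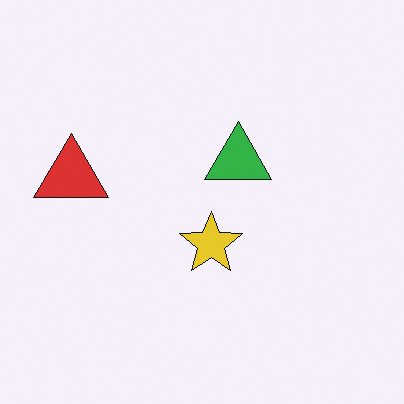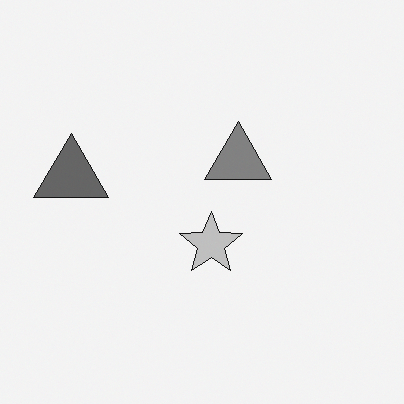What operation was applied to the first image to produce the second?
This is the original image converted to grayscale.

All color is removed — every shape is now a shade of grey.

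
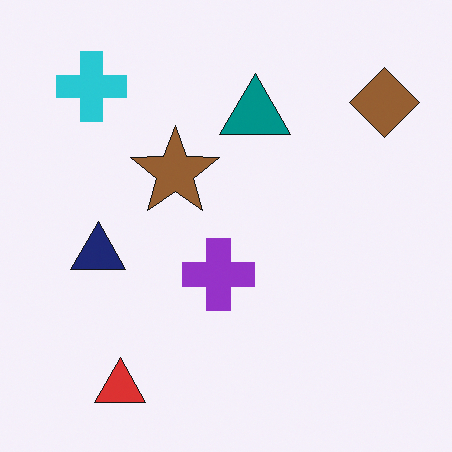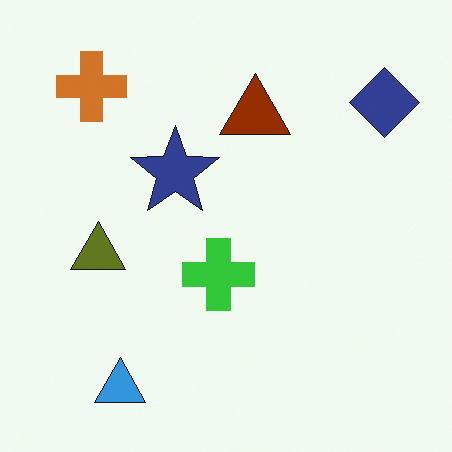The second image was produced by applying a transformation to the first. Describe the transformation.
This is the original image hue-shifted through roughly half the color wheel.

Every shape's color has rotated by the same amount around the hue wheel — a uniform hue shift.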